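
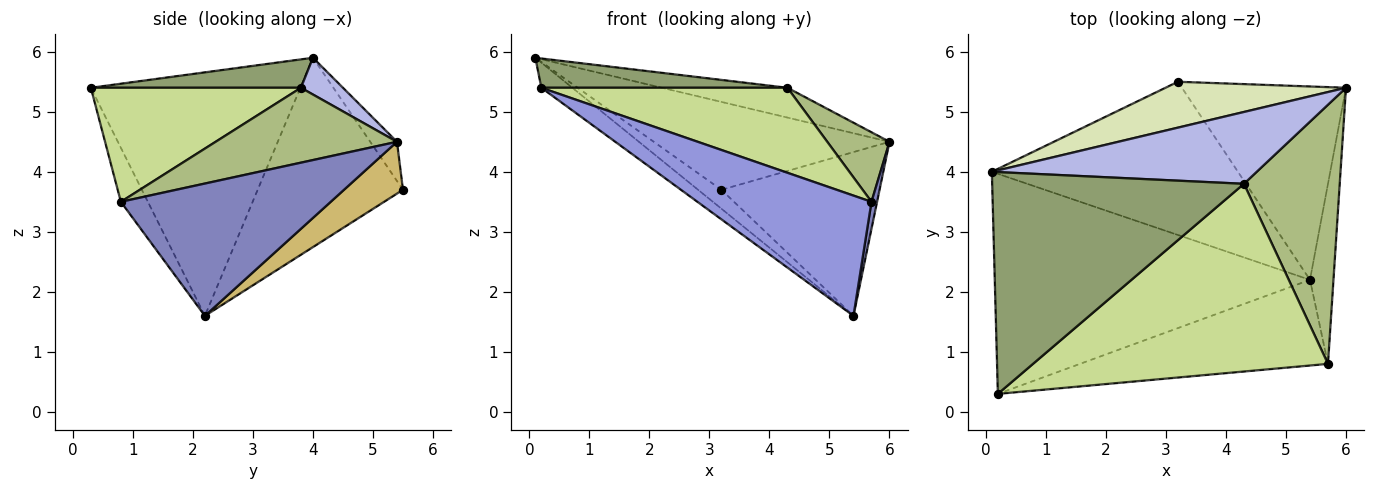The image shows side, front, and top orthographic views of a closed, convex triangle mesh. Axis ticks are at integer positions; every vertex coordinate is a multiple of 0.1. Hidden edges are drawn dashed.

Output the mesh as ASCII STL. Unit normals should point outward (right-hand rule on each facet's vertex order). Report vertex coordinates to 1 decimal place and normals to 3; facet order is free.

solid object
 facet normal -0.609 0.090 -0.788
  outer loop
   vertex 5.4 2.2 1.6
   vertex 0.2 0.3 5.4
   vertex 0.1 4.0 5.9
  endloop
 endfacet
 facet normal 0.984 -0.026 -0.175
  outer loop
   vertex 5.7 0.8 3.5
   vertex 5.4 2.2 1.6
   vertex 6.0 5.4 4.5
  endloop
 endfacet
 facet normal -0.125 -0.808 -0.576
  outer loop
   vertex 5.7 0.8 3.5
   vertex 0.2 0.3 5.4
   vertex 5.4 2.2 1.6
  endloop
 endfacet
 facet normal 0.127 0.380 0.916
  outer loop
   vertex 4.3 3.8 5.4
   vertex 6.0 5.4 4.5
   vertex 0.1 4.0 5.9
  endloop
 endfacet
 facet normal 0.111 -0.130 0.985
  outer loop
   vertex 4.3 3.8 5.4
   vertex 0.1 4.0 5.9
   vertex 0.2 0.3 5.4
  endloop
 endfacet
 facet normal 0.603 -0.207 0.771
  outer loop
   vertex 4.3 3.8 5.4
   vertex 5.7 0.8 3.5
   vertex 6.0 5.4 4.5
  endloop
 endfacet
 facet normal 0.332 -0.389 0.859
  outer loop
   vertex 4.3 3.8 5.4
   vertex 0.2 0.3 5.4
   vertex 5.7 0.8 3.5
  endloop
 endfacet
 facet normal -0.100 0.882 0.460
  outer loop
   vertex 3.2 5.5 3.7
   vertex 0.1 4.0 5.9
   vertex 6.0 5.4 4.5
  endloop
 endfacet
 facet normal -0.607 0.097 -0.789
  outer loop
   vertex 3.2 5.5 3.7
   vertex 5.4 2.2 1.6
   vertex 0.1 4.0 5.9
  endloop
 endfacet
 facet normal 0.234 0.628 -0.742
  outer loop
   vertex 3.2 5.5 3.7
   vertex 6.0 5.4 4.5
   vertex 5.4 2.2 1.6
  endloop
 endfacet
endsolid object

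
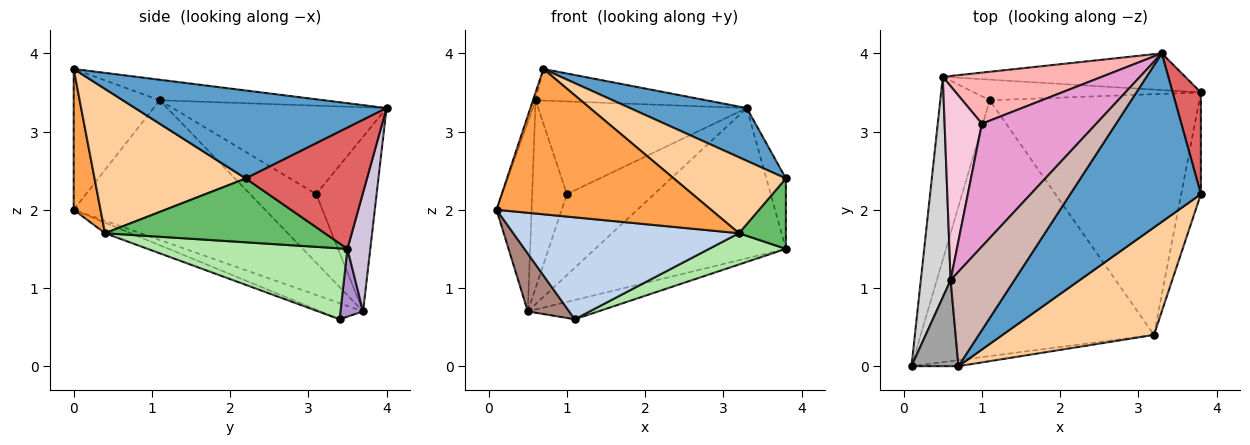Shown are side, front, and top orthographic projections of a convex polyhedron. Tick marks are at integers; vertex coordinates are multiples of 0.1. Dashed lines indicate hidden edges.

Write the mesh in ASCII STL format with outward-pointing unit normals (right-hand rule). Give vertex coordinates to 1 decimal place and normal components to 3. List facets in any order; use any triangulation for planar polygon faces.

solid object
 facet normal 0.541 -0.251 0.803
  outer loop
   vertex 0.7 0.0 3.8
   vertex 3.8 2.2 2.4
   vertex 3.3 4.0 3.3
  endloop
 endfacet
 facet normal -0.042 -0.370 -0.928
  outer loop
   vertex 3.2 0.4 1.7
   vertex 0.1 0.0 2.0
   vertex 1.1 3.4 0.6
  endloop
 endfacet
 facet normal 0.124 -0.991 -0.041
  outer loop
   vertex 3.2 0.4 1.7
   vertex 0.7 0.0 3.8
   vertex 0.1 0.0 2.0
  endloop
 endfacet
 facet normal 0.614 -0.455 0.644
  outer loop
   vertex 3.2 0.4 1.7
   vertex 3.8 2.2 2.4
   vertex 0.7 0.0 3.8
  endloop
 endfacet
 facet normal 0.936 -0.200 -0.289
  outer loop
   vertex 3.8 3.5 1.5
   vertex 3.8 2.2 2.4
   vertex 3.2 0.4 1.7
  endloop
 endfacet
 facet normal 0.318 -0.122 -0.940
  outer loop
   vertex 3.8 3.5 1.5
   vertex 3.2 0.4 1.7
   vertex 1.1 3.4 0.6
  endloop
 endfacet
 facet normal 0.962 0.155 0.224
  outer loop
   vertex 3.8 3.5 1.5
   vertex 3.3 4.0 3.3
   vertex 3.8 2.2 2.4
  endloop
 endfacet
 facet normal -0.506 0.730 0.460
  outer loop
   vertex 0.5 3.7 0.7
   vertex 1.0 3.1 2.2
   vertex 3.3 4.0 3.3
  endloop
 endfacet
 facet normal 0.214 0.666 -0.715
  outer loop
   vertex 0.5 3.7 0.7
   vertex 3.8 3.5 1.5
   vertex 1.1 3.4 0.6
  endloop
 endfacet
 facet normal 0.116 0.965 -0.236
  outer loop
   vertex 0.5 3.7 0.7
   vertex 3.3 4.0 3.3
   vertex 3.8 3.5 1.5
  endloop
 endfacet
 facet normal -0.296 -0.288 -0.911
  outer loop
   vertex 0.5 3.7 0.7
   vertex 1.1 3.4 0.6
   vertex 0.1 0.0 2.0
  endloop
 endfacet
 facet normal -0.292 0.303 0.907
  outer loop
   vertex 0.6 1.1 3.4
   vertex 0.7 0.0 3.8
   vertex 3.3 4.0 3.3
  endloop
 endfacet
 facet normal -0.525 0.513 0.679
  outer loop
   vertex 0.6 1.1 3.4
   vertex 3.3 4.0 3.3
   vertex 1.0 3.1 2.2
  endloop
 endfacet
 facet normal -0.797 0.420 0.434
  outer loop
   vertex 0.6 1.1 3.4
   vertex 1.0 3.1 2.2
   vertex 0.5 3.7 0.7
  endloop
 endfacet
 facet normal -0.948 0.029 0.316
  outer loop
   vertex 0.6 1.1 3.4
   vertex 0.1 0.0 2.0
   vertex 0.7 0.0 3.8
  endloop
 endfacet
 facet normal -0.963 0.176 0.205
  outer loop
   vertex 0.6 1.1 3.4
   vertex 0.5 3.7 0.7
   vertex 0.1 0.0 2.0
  endloop
 endfacet
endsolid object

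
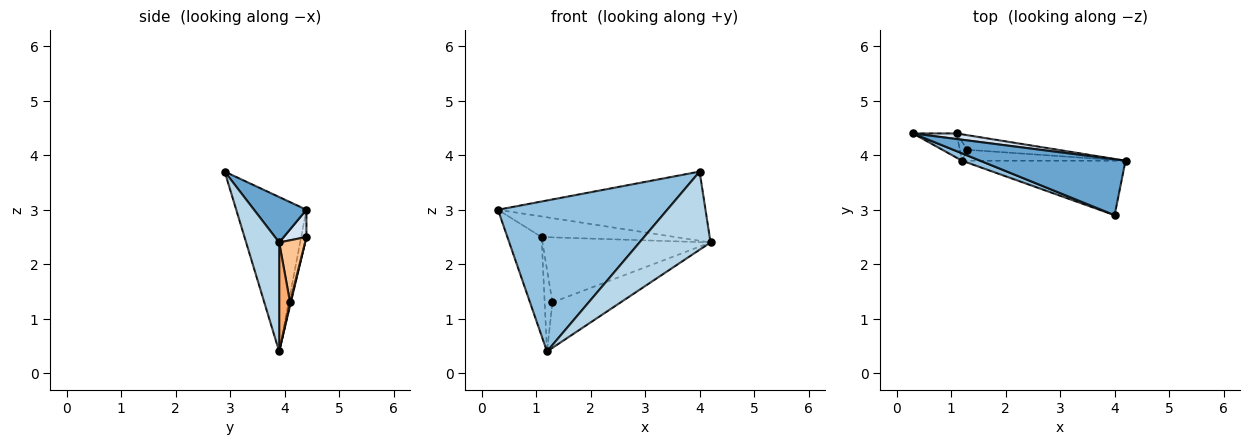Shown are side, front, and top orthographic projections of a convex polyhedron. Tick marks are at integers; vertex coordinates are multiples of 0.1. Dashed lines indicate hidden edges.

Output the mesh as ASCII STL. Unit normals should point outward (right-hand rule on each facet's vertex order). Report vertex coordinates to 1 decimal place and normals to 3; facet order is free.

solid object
 facet normal 0.193 0.763 0.617
  outer loop
   vertex 4.0 2.9 3.7
   vertex 4.2 3.9 2.4
   vertex 0.3 4.4 3.0
  endloop
 endfacet
 facet normal -0.383 -0.923 0.045
  outer loop
   vertex 1.2 3.9 0.4
   vertex 4.0 2.9 3.7
   vertex 0.3 4.4 3.0
  endloop
 endfacet
 facet normal 0.356 -0.766 -0.535
  outer loop
   vertex 1.2 3.9 0.4
   vertex 4.2 3.9 2.4
   vertex 4.0 2.9 3.7
  endloop
 endfacet
 facet normal 0.162 0.952 0.259
  outer loop
   vertex 1.1 4.4 2.5
   vertex 0.3 4.4 3.0
   vertex 4.2 3.9 2.4
  endloop
 endfacet
 facet normal -0.147 0.961 -0.236
  outer loop
   vertex 1.1 4.4 2.5
   vertex 1.2 3.9 0.4
   vertex 0.3 4.4 3.0
  endloop
 endfacet
 facet normal 0.154 0.961 -0.231
  outer loop
   vertex 1.3 4.1 1.3
   vertex 4.2 3.9 2.4
   vertex 1.2 3.9 0.4
  endloop
 endfacet
 facet normal 0.149 0.965 -0.216
  outer loop
   vertex 1.3 4.1 1.3
   vertex 1.1 4.4 2.5
   vertex 4.2 3.9 2.4
  endloop
 endfacet
 facet normal 0.097 0.969 -0.226
  outer loop
   vertex 1.3 4.1 1.3
   vertex 1.2 3.9 0.4
   vertex 1.1 4.4 2.5
  endloop
 endfacet
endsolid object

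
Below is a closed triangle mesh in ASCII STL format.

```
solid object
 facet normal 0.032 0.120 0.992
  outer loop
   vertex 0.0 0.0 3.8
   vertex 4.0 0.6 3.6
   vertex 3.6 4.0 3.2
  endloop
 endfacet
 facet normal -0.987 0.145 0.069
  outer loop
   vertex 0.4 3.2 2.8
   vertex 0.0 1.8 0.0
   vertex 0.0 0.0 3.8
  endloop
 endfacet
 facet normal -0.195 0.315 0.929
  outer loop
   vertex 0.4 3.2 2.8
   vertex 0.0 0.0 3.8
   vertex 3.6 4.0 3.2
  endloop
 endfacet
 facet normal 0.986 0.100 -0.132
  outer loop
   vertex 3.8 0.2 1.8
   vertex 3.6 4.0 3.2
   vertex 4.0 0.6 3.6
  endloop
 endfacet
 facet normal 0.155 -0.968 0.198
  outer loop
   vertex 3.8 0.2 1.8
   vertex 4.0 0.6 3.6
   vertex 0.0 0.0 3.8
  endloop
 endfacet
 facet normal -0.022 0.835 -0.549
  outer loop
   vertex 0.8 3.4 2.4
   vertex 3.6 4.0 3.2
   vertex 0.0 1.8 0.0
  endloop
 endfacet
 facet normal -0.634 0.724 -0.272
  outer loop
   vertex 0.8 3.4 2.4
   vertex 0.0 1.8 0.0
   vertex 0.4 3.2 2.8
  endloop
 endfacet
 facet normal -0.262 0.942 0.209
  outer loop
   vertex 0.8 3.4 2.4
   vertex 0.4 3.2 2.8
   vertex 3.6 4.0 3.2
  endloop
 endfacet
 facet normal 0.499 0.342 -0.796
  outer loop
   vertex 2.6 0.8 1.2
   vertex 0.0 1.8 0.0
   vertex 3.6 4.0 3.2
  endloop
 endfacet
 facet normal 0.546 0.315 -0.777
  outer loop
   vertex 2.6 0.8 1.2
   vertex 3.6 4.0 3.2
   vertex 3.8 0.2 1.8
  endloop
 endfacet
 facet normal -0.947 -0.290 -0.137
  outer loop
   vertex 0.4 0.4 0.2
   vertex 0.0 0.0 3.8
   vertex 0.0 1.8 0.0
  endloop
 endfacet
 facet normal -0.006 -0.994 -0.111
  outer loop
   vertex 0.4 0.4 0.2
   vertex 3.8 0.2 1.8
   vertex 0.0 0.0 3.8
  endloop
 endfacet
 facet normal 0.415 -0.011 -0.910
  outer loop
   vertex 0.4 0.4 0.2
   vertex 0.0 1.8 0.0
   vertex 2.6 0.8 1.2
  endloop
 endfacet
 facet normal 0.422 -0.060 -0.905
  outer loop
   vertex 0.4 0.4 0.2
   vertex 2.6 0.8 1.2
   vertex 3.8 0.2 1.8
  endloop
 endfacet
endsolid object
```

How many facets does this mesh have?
14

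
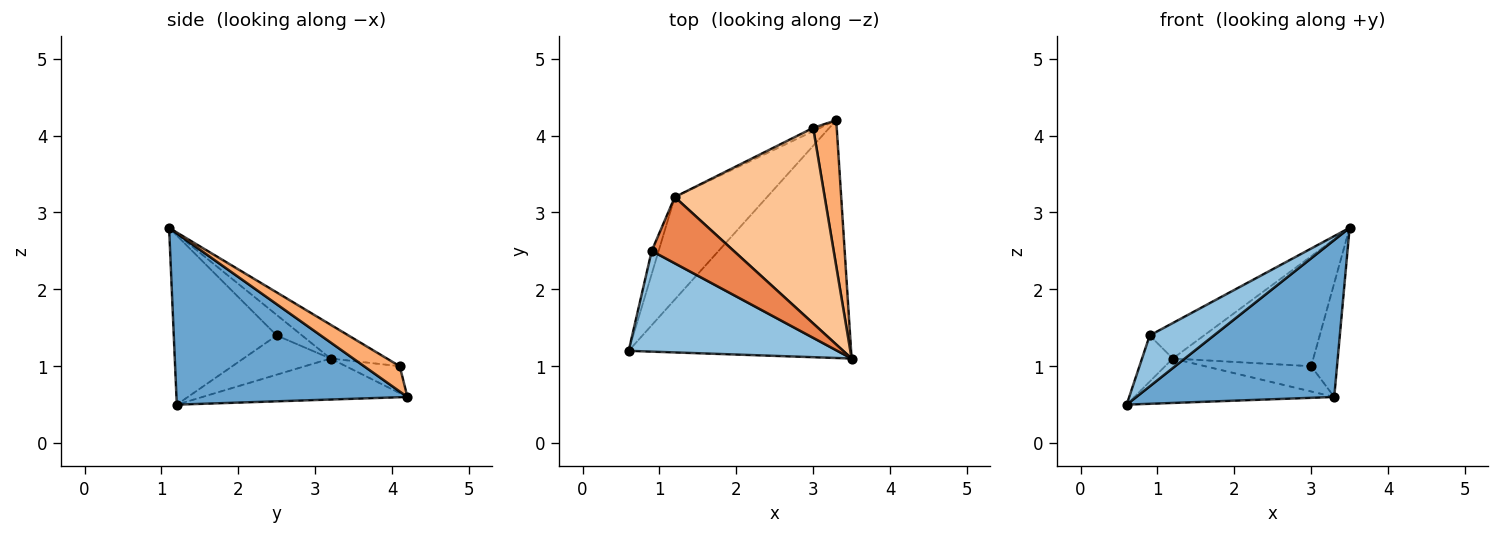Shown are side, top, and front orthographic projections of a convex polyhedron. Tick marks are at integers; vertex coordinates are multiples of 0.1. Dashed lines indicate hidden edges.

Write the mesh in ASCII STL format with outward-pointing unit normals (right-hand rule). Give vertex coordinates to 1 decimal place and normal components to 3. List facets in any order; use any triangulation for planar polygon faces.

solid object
 facet normal 0.541 -0.463 -0.702
  outer loop
   vertex 3.3 4.2 0.6
   vertex 3.5 1.1 2.8
   vertex 0.6 1.2 0.5
  endloop
 endfacet
 facet normal -0.586 -0.365 0.723
  outer loop
   vertex 0.9 2.5 1.4
   vertex 0.6 1.2 0.5
   vertex 3.5 1.1 2.8
  endloop
 endfacet
 facet normal -0.378 0.368 -0.850
  outer loop
   vertex 1.2 3.2 1.1
   vertex 3.3 4.2 0.6
   vertex 0.6 1.2 0.5
  endloop
 endfacet
 facet normal -0.930 0.328 -0.164
  outer loop
   vertex 1.2 3.2 1.1
   vertex 0.6 1.2 0.5
   vertex 0.9 2.5 1.4
  endloop
 endfacet
 facet normal -0.215 0.461 0.861
  outer loop
   vertex 1.2 3.2 1.1
   vertex 0.9 2.5 1.4
   vertex 3.5 1.1 2.8
  endloop
 endfacet
 facet normal 0.646 0.469 0.602
  outer loop
   vertex 3.0 4.1 1.0
   vertex 3.5 1.1 2.8
   vertex 3.3 4.2 0.6
  endloop
 endfacet
 facet normal -0.193 0.481 0.855
  outer loop
   vertex 3.0 4.1 1.0
   vertex 1.2 3.2 1.1
   vertex 3.5 1.1 2.8
  endloop
 endfacet
 facet normal -0.449 0.886 -0.116
  outer loop
   vertex 3.0 4.1 1.0
   vertex 3.3 4.2 0.6
   vertex 1.2 3.2 1.1
  endloop
 endfacet
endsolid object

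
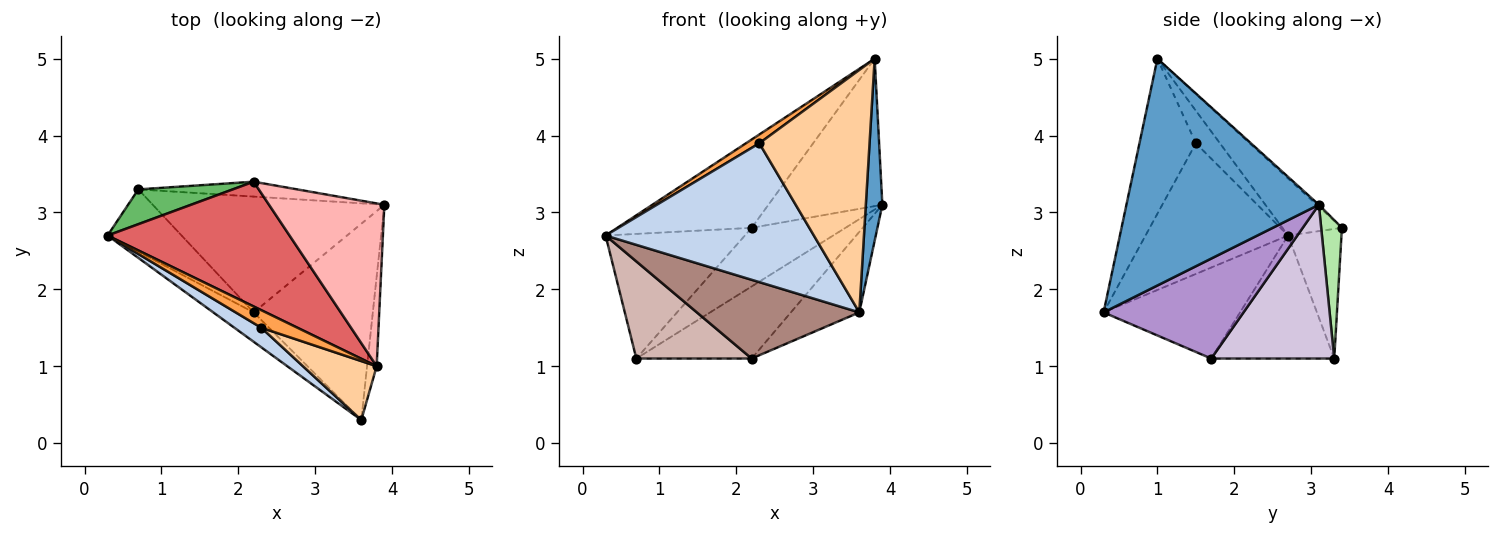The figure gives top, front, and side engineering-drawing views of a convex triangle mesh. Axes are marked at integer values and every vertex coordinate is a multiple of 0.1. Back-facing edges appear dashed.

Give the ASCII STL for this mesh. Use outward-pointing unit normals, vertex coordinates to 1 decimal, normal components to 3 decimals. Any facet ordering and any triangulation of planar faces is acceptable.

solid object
 facet normal 0.995 -0.086 -0.042
  outer loop
   vertex 3.8 1.0 5.0
   vertex 3.6 0.3 1.7
   vertex 3.9 3.1 3.1
  endloop
 endfacet
 facet normal -0.561 -0.820 0.116
  outer loop
   vertex 2.3 1.5 3.9
   vertex 0.3 2.7 2.7
   vertex 3.6 0.3 1.7
  endloop
 endfacet
 facet normal -0.627 -0.348 0.697
  outer loop
   vertex 2.3 1.5 3.9
   vertex 3.8 1.0 5.0
   vertex 0.3 2.7 2.7
  endloop
 endfacet
 facet normal -0.445 -0.870 0.212
  outer loop
   vertex 2.3 1.5 3.9
   vertex 3.6 0.3 1.7
   vertex 3.8 1.0 5.0
  endloop
 endfacet
 facet normal -0.346 0.904 0.252
  outer loop
   vertex 2.2 3.4 2.8
   vertex 0.7 3.3 1.1
   vertex 0.3 2.7 2.7
  endloop
 endfacet
 facet normal 0.210 0.948 -0.241
  outer loop
   vertex 2.2 3.4 2.8
   vertex 3.9 3.1 3.1
   vertex 0.7 3.3 1.1
  endloop
 endfacet
 facet normal -0.248 0.560 0.791
  outer loop
   vertex 2.2 3.4 2.8
   vertex 0.3 2.7 2.7
   vertex 3.8 1.0 5.0
  endloop
 endfacet
 facet normal -0.012 0.671 0.741
  outer loop
   vertex 2.2 3.4 2.8
   vertex 3.8 1.0 5.0
   vertex 3.9 3.1 3.1
  endloop
 endfacet
 facet normal 0.613 0.300 -0.731
  outer loop
   vertex 2.2 1.7 1.1
   vertex 3.9 3.1 3.1
   vertex 3.6 0.3 1.7
  endloop
 endfacet
 facet normal 0.491 0.460 -0.740
  outer loop
   vertex 2.2 1.7 1.1
   vertex 0.7 3.3 1.1
   vertex 3.9 3.1 3.1
  endloop
 endfacet
 facet normal -0.619 -0.736 -0.274
  outer loop
   vertex 2.2 1.7 1.1
   vertex 3.6 0.3 1.7
   vertex 0.3 2.7 2.7
  endloop
 endfacet
 facet normal -0.668 -0.626 -0.402
  outer loop
   vertex 2.2 1.7 1.1
   vertex 0.3 2.7 2.7
   vertex 0.7 3.3 1.1
  endloop
 endfacet
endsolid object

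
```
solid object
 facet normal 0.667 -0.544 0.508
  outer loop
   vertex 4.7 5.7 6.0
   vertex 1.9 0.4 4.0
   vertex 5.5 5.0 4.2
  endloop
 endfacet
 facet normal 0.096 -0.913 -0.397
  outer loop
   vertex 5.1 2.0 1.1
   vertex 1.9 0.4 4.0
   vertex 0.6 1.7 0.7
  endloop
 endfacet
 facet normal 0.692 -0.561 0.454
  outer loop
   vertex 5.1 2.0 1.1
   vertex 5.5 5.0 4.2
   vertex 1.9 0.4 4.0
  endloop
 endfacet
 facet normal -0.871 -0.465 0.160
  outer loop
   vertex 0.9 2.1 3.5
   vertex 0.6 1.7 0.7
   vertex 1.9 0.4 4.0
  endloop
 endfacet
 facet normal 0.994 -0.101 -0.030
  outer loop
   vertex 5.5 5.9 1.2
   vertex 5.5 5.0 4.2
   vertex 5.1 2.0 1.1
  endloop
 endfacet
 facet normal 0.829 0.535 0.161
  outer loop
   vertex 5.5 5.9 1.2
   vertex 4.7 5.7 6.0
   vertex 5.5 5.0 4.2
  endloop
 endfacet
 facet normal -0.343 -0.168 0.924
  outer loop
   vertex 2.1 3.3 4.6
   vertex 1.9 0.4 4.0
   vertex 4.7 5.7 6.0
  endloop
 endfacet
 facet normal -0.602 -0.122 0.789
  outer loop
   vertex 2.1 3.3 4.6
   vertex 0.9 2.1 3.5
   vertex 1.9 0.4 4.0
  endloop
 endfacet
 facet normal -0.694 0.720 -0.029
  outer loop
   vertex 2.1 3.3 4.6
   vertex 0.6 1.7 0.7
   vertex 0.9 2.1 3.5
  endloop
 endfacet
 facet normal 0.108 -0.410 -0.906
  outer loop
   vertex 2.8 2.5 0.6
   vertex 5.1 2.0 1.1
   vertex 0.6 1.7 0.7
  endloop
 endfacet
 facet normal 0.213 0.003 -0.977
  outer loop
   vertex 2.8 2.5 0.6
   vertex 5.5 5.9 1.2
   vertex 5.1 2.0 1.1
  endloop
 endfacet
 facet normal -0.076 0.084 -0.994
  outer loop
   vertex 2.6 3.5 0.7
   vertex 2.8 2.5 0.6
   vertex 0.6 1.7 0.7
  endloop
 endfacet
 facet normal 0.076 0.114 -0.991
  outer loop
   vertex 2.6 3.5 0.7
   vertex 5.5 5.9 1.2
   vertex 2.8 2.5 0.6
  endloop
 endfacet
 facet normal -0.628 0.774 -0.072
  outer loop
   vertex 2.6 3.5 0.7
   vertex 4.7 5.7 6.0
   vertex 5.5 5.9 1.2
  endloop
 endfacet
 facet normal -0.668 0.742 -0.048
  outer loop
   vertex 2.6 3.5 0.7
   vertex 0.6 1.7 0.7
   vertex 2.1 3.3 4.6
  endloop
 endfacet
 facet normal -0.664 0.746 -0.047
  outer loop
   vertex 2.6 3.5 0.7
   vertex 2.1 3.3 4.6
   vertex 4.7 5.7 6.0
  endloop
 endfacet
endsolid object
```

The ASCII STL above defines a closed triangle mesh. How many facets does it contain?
16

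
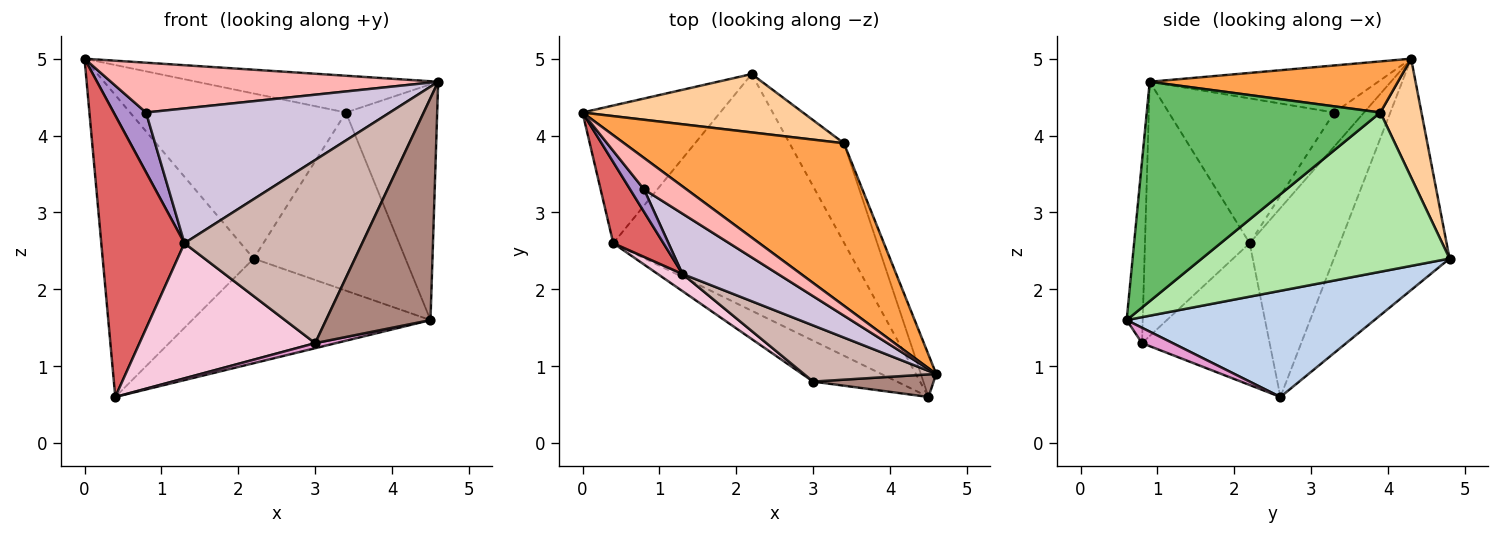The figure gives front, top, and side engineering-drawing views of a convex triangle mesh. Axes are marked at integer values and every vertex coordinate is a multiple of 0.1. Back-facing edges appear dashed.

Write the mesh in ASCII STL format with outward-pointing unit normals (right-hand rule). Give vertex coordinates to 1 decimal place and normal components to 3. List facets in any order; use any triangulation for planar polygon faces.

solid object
 facet normal -0.572 0.746 -0.340
  outer loop
   vertex 0.4 2.6 0.6
   vertex 0.0 4.3 5.0
   vertex 2.2 4.8 2.4
  endloop
 endfacet
 facet normal 0.387 0.373 -0.843
  outer loop
   vertex 4.5 0.6 1.6
   vertex 0.4 2.6 0.6
   vertex 2.2 4.8 2.4
  endloop
 endfacet
 facet normal 0.221 0.215 0.951
  outer loop
   vertex 3.4 3.9 4.3
   vertex 0.0 4.3 5.0
   vertex 4.6 0.9 4.7
  endloop
 endfacet
 facet normal 0.177 0.928 0.328
  outer loop
   vertex 3.4 3.9 4.3
   vertex 2.2 4.8 2.4
   vertex 0.0 4.3 5.0
  endloop
 endfacet
 facet normal 0.929 0.363 -0.065
  outer loop
   vertex 3.4 3.9 4.3
   vertex 4.6 0.9 4.7
   vertex 4.5 0.6 1.6
  endloop
 endfacet
 facet normal 0.819 0.502 -0.279
  outer loop
   vertex 3.4 3.9 4.3
   vertex 4.5 0.6 1.6
   vertex 2.2 4.8 2.4
  endloop
 endfacet
 facet normal -0.721 -0.665 0.192
  outer loop
   vertex 1.3 2.2 2.6
   vertex 0.0 4.3 5.0
   vertex 0.4 2.6 0.6
  endloop
 endfacet
 facet normal -0.508 -0.728 0.459
  outer loop
   vertex 0.8 3.3 4.3
   vertex 4.6 0.9 4.7
   vertex 0.0 4.3 5.0
  endloop
 endfacet
 facet normal -0.653 -0.709 0.267
  outer loop
   vertex 0.8 3.3 4.3
   vertex 0.0 4.3 5.0
   vertex 1.3 2.2 2.6
  endloop
 endfacet
 facet normal -0.527 -0.776 0.347
  outer loop
   vertex 0.8 3.3 4.3
   vertex 1.3 2.2 2.6
   vertex 4.6 0.9 4.7
  endloop
 endfacet
 facet normal -0.151 -0.983 0.100
  outer loop
   vertex 3.0 0.8 1.3
   vertex 4.5 0.6 1.6
   vertex 4.6 0.9 4.7
  endloop
 endfacet
 facet normal -0.491 -0.833 0.255
  outer loop
   vertex 3.0 0.8 1.3
   vertex 4.6 0.9 4.7
   vertex 1.3 2.2 2.6
  endloop
 endfacet
 facet normal 0.179 -0.121 -0.976
  outer loop
   vertex 3.0 0.8 1.3
   vertex 0.4 2.6 0.6
   vertex 4.5 0.6 1.6
  endloop
 endfacet
 facet normal -0.585 -0.805 0.102
  outer loop
   vertex 3.0 0.8 1.3
   vertex 1.3 2.2 2.6
   vertex 0.4 2.6 0.6
  endloop
 endfacet
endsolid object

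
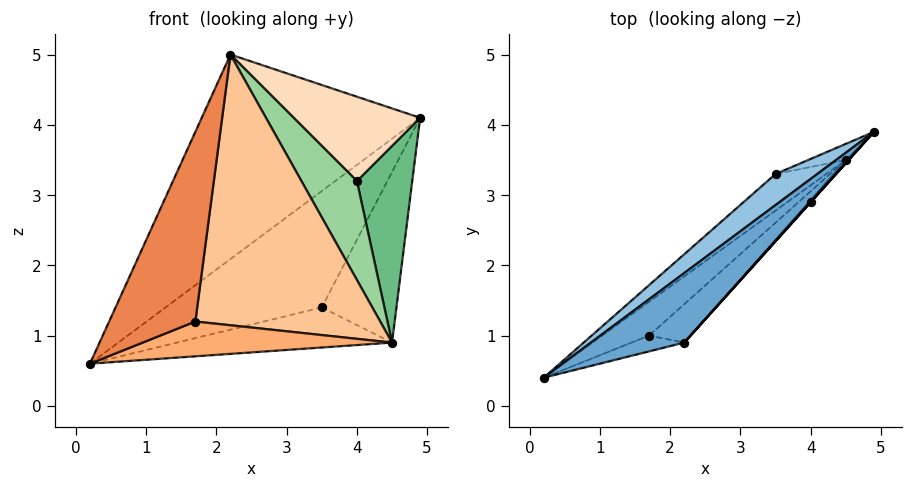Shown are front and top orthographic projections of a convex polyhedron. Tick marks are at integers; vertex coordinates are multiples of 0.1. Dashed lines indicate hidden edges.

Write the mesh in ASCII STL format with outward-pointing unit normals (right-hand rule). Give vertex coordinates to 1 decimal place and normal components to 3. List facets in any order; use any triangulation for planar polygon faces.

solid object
 facet normal -0.687 0.688 0.234
  outer loop
   vertex 2.2 0.9 5.0
   vertex 4.9 3.9 4.1
   vertex 0.2 0.4 0.6
  endloop
 endfacet
 facet normal -0.674 0.714 0.191
  outer loop
   vertex 3.5 3.3 1.4
   vertex 0.2 0.4 0.6
   vertex 4.9 3.9 4.1
  endloop
 endfacet
 facet normal -0.436 0.664 -0.607
  outer loop
   vertex 3.5 3.3 1.4
   vertex 4.5 3.5 0.9
   vertex 0.2 0.4 0.6
  endloop
 endfacet
 facet normal -0.239 0.967 -0.091
  outer loop
   vertex 3.5 3.3 1.4
   vertex 4.9 3.9 4.1
   vertex 4.5 3.5 0.9
  endloop
 endfacet
 facet normal 0.396 -0.915 -0.076
  outer loop
   vertex 1.7 1.0 1.2
   vertex 2.2 0.9 5.0
   vertex 0.2 0.4 0.6
  endloop
 endfacet
 facet normal 0.492 -0.624 -0.607
  outer loop
   vertex 1.7 1.0 1.2
   vertex 0.2 0.4 0.6
   vertex 4.5 3.5 0.9
  endloop
 endfacet
 facet normal 0.656 -0.747 -0.106
  outer loop
   vertex 1.7 1.0 1.2
   vertex 4.5 3.5 0.9
   vertex 2.2 0.9 5.0
  endloop
 endfacet
 facet normal 0.743 -0.669 0.000
  outer loop
   vertex 4.0 2.9 3.2
   vertex 4.9 3.9 4.1
   vertex 2.2 0.9 5.0
  endloop
 endfacet
 facet normal 0.748 -0.664 -0.011
  outer loop
   vertex 4.0 2.9 3.2
   vertex 4.5 3.5 0.9
   vertex 4.9 3.9 4.1
  endloop
 endfacet
 facet normal 0.736 -0.677 -0.017
  outer loop
   vertex 4.0 2.9 3.2
   vertex 2.2 0.9 5.0
   vertex 4.5 3.5 0.9
  endloop
 endfacet
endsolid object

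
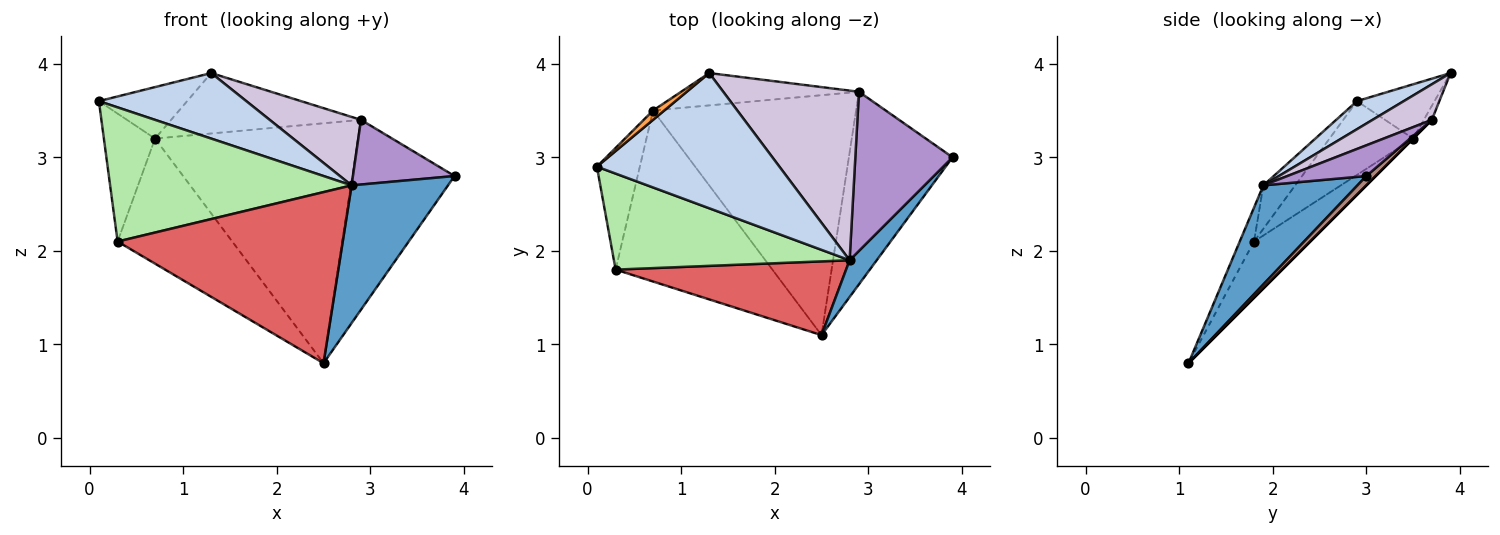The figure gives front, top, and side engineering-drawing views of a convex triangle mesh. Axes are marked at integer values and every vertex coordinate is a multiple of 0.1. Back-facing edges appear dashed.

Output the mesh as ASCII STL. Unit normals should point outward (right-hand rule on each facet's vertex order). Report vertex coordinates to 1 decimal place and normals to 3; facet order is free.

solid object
 facet normal 0.686 -0.703 0.188
  outer loop
   vertex 2.8 1.9 2.7
   vertex 2.5 1.1 0.8
   vertex 3.9 3.0 2.8
  endloop
 endfacet
 facet normal 0.137 -0.432 0.891
  outer loop
   vertex 2.8 1.9 2.7
   vertex 1.3 3.9 3.9
   vertex 0.1 2.9 3.6
  endloop
 endfacet
 facet normal -0.654 0.744 0.135
  outer loop
   vertex 0.7 3.5 3.2
   vertex 0.1 2.9 3.6
   vertex 1.3 3.9 3.9
  endloop
 endfacet
 facet normal -0.764 0.468 -0.445
  outer loop
   vertex 0.3 1.8 2.1
   vertex 0.1 2.9 3.6
   vertex 0.7 3.5 3.2
  endloop
 endfacet
 facet normal -0.278 0.567 -0.775
  outer loop
   vertex 0.3 1.8 2.1
   vertex 0.7 3.5 3.2
   vertex 2.5 1.1 0.8
  endloop
 endfacet
 facet normal -0.107 -0.809 0.579
  outer loop
   vertex 0.3 1.8 2.1
   vertex 2.8 1.9 2.7
   vertex 0.1 2.9 3.6
  endloop
 endfacet
 facet normal -0.058 -0.917 0.395
  outer loop
   vertex 0.3 1.8 2.1
   vertex 2.5 1.1 0.8
   vertex 2.8 1.9 2.7
  endloop
 endfacet
 facet normal -0.037 0.881 -0.472
  outer loop
   vertex 2.9 3.7 3.4
   vertex 0.7 3.5 3.2
   vertex 1.3 3.9 3.9
  endloop
 endfacet
 facet normal 0.281 -0.361 0.889
  outer loop
   vertex 2.9 3.7 3.4
   vertex 2.8 1.9 2.7
   vertex 3.9 3.0 2.8
  endloop
 endfacet
 facet normal 0.236 -0.364 0.901
  outer loop
   vertex 2.9 3.7 3.4
   vertex 1.3 3.9 3.9
   vertex 2.8 1.9 2.7
  endloop
 endfacet
 facet normal 0.064 0.701 -0.711
  outer loop
   vertex 2.9 3.7 3.4
   vertex 3.9 3.0 2.8
   vertex 2.5 1.1 0.8
  endloop
 endfacet
 facet normal 0.000 0.707 -0.707
  outer loop
   vertex 2.9 3.7 3.4
   vertex 2.5 1.1 0.8
   vertex 0.7 3.5 3.2
  endloop
 endfacet
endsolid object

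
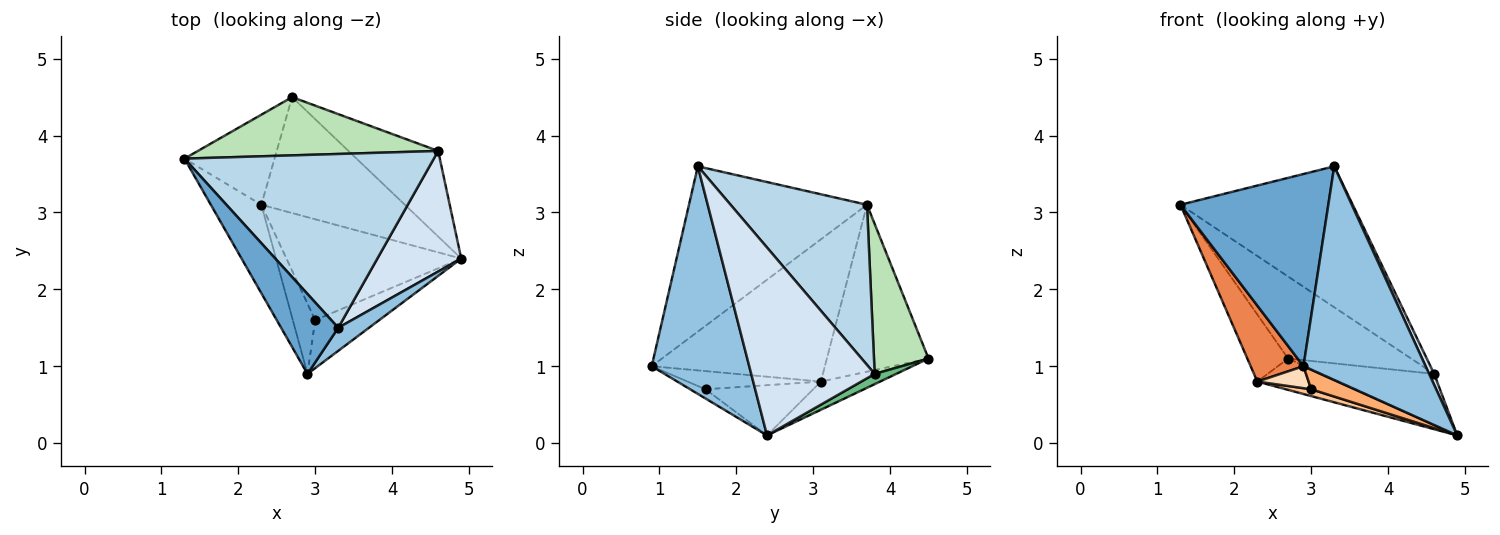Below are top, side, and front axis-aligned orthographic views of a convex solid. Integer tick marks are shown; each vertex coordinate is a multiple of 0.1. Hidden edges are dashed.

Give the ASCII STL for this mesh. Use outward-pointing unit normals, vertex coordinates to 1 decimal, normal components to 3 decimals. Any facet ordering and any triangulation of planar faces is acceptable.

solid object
 facet normal -0.743 -0.617 0.257
  outer loop
   vertex 3.3 1.5 3.6
   vertex 1.3 3.7 3.1
   vertex 2.9 0.9 1.0
  endloop
 endfacet
 facet normal 0.622 -0.779 0.084
  outer loop
   vertex 3.3 1.5 3.6
   vertex 2.9 0.9 1.0
   vertex 4.9 2.4 0.1
  endloop
 endfacet
 facet normal 0.446 0.564 0.695
  outer loop
   vertex 4.6 3.8 0.9
   vertex 1.3 3.7 3.1
   vertex 3.3 1.5 3.6
  endloop
 endfacet
 facet normal 0.912 -0.037 0.408
  outer loop
   vertex 4.6 3.8 0.9
   vertex 3.3 1.5 3.6
   vertex 4.9 2.4 0.1
  endloop
 endfacet
 facet normal -0.906 -0.276 -0.322
  outer loop
   vertex 2.3 3.1 0.8
   vertex 2.9 0.9 1.0
   vertex 1.3 3.7 3.1
  endloop
 endfacet
 facet normal -0.132 -0.374 -0.918
  outer loop
   vertex 3.0 1.6 0.7
   vertex 4.9 2.4 0.1
   vertex 2.9 0.9 1.0
  endloop
 endfacet
 facet normal -0.276 -0.065 -0.959
  outer loop
   vertex 3.0 1.6 0.7
   vertex 2.3 3.1 0.8
   vertex 4.9 2.4 0.1
  endloop
 endfacet
 facet normal -0.613 -0.236 -0.754
  outer loop
   vertex 3.0 1.6 0.7
   vertex 2.9 0.9 1.0
   vertex 2.3 3.1 0.8
  endloop
 endfacet
 facet normal 0.098 0.509 -0.855
  outer loop
   vertex 2.7 4.5 1.1
   vertex 4.6 3.8 0.9
   vertex 4.9 2.4 0.1
  endloop
 endfacet
 facet normal -0.186 0.256 -0.948
  outer loop
   vertex 2.7 4.5 1.1
   vertex 4.9 2.4 0.1
   vertex 2.3 3.1 0.8
  endloop
 endfacet
 facet normal 0.340 0.767 0.545
  outer loop
   vertex 2.7 4.5 1.1
   vertex 1.3 3.7 3.1
   vertex 4.6 3.8 0.9
  endloop
 endfacet
 facet normal -0.830 0.333 -0.448
  outer loop
   vertex 2.7 4.5 1.1
   vertex 2.3 3.1 0.8
   vertex 1.3 3.7 3.1
  endloop
 endfacet
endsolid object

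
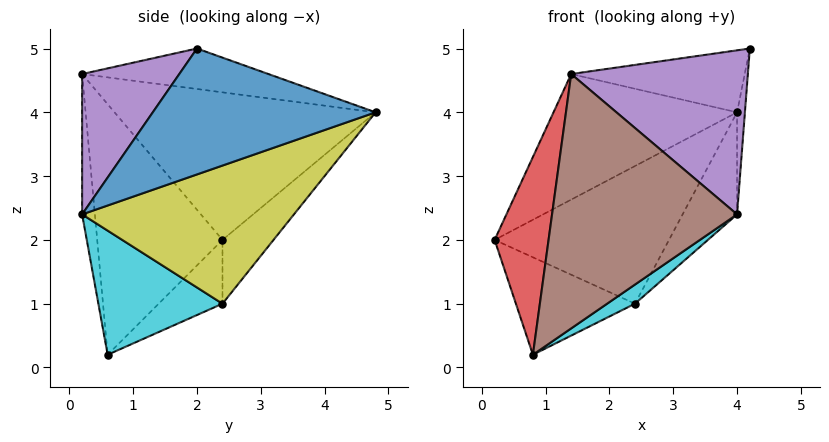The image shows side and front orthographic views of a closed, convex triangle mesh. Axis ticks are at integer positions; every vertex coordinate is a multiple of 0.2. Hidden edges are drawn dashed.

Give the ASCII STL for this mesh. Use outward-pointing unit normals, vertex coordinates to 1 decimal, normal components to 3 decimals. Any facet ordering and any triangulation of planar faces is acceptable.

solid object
 facet normal 0.994 0.035 -0.101
  outer loop
   vertex 4.0 0.2 2.4
   vertex 4.0 4.8 4.0
   vertex 4.2 2.0 5.0
  endloop
 endfacet
 facet normal -0.619 0.435 0.654
  outer loop
   vertex 1.4 0.2 4.6
   vertex 4.0 4.8 4.0
   vertex 0.2 2.4 2.0
  endloop
 endfacet
 facet normal -0.320 0.298 0.899
  outer loop
   vertex 1.4 0.2 4.6
   vertex 4.2 2.0 5.0
   vertex 4.0 4.8 4.0
  endloop
 endfacet
 facet normal -0.915 -0.394 0.089
  outer loop
   vertex 1.4 0.2 4.6
   vertex 0.2 2.4 2.0
   vertex 0.8 0.6 0.2
  endloop
 endfacet
 facet normal 0.419 -0.761 0.495
  outer loop
   vertex 1.4 0.2 4.6
   vertex 4.0 0.2 2.4
   vertex 4.2 2.0 5.0
  endloop
 endfacet
 facet normal -0.069 -0.994 -0.081
  outer loop
   vertex 1.4 0.2 4.6
   vertex 0.8 0.6 0.2
   vertex 4.0 0.2 2.4
  endloop
 endfacet
 facet normal -0.239 0.816 -0.526
  outer loop
   vertex 2.4 2.4 1.0
   vertex 0.2 2.4 2.0
   vertex 4.0 4.8 4.0
  endloop
 endfacet
 facet normal -0.327 0.611 -0.720
  outer loop
   vertex 2.4 2.4 1.0
   vertex 0.8 0.6 0.2
   vertex 0.2 2.4 2.0
  endloop
 endfacet
 facet normal 0.788 0.202 -0.582
  outer loop
   vertex 2.4 2.4 1.0
   vertex 4.0 4.8 4.0
   vertex 4.0 0.2 2.4
  endloop
 endfacet
 facet normal 0.552 -0.124 -0.825
  outer loop
   vertex 2.4 2.4 1.0
   vertex 4.0 0.2 2.4
   vertex 0.8 0.6 0.2
  endloop
 endfacet
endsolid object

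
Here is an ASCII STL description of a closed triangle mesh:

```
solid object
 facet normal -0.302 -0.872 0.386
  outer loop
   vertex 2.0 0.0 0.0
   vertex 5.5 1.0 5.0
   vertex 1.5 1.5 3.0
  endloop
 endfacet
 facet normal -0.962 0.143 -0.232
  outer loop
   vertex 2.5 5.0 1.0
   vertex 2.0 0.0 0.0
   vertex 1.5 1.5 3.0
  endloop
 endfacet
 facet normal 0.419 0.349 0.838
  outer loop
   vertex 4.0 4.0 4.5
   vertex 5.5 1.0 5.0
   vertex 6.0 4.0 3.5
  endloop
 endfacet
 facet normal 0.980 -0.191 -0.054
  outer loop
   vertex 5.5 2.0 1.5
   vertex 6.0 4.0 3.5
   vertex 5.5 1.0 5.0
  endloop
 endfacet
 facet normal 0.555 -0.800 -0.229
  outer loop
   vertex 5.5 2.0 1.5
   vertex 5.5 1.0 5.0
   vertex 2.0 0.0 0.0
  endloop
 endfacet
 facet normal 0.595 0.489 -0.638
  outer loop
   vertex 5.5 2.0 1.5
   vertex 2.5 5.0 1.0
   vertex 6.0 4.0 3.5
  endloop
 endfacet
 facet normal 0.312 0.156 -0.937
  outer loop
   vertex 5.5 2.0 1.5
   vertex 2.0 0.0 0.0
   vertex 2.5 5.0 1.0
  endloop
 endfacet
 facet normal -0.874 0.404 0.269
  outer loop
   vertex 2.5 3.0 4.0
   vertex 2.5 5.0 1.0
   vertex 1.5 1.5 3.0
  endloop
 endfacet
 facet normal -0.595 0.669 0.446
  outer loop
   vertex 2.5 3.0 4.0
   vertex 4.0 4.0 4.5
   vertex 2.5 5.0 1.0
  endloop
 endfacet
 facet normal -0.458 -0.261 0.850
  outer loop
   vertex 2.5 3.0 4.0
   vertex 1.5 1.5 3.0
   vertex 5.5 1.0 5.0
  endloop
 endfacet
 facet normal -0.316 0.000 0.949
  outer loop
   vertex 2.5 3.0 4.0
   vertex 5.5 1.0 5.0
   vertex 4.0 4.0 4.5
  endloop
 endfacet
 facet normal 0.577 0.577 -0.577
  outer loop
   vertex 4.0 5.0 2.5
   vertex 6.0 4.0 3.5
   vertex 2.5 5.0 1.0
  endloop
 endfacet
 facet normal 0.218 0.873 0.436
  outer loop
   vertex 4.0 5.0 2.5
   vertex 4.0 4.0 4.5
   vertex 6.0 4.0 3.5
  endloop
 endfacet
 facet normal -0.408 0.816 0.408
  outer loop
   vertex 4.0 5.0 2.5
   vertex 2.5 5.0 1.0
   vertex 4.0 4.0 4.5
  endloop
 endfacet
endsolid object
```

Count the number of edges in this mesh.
21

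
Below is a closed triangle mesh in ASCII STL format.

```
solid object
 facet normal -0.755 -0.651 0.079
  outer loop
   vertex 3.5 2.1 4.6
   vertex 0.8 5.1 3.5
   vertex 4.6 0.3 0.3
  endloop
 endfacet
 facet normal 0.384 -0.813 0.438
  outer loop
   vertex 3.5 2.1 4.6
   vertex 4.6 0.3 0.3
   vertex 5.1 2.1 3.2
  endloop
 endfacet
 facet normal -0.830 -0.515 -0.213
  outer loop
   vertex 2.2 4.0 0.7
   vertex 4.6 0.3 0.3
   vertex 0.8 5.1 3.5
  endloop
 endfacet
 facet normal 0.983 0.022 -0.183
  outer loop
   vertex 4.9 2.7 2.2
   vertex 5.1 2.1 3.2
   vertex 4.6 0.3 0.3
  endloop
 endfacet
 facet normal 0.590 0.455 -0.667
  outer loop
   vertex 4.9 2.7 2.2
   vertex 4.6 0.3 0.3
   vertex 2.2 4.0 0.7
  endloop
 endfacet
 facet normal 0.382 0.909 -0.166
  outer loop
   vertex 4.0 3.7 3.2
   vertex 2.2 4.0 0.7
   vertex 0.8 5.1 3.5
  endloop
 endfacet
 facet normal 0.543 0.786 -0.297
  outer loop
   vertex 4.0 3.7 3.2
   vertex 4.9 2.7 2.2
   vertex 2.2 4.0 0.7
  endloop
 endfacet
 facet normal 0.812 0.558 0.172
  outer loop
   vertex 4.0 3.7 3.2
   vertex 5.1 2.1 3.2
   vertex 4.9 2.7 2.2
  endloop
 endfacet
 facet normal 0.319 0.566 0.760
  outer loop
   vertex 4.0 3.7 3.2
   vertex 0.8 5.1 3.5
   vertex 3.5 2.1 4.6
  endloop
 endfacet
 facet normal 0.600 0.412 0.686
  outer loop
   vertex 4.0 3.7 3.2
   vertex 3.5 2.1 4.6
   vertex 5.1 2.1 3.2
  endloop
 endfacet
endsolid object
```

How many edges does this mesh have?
15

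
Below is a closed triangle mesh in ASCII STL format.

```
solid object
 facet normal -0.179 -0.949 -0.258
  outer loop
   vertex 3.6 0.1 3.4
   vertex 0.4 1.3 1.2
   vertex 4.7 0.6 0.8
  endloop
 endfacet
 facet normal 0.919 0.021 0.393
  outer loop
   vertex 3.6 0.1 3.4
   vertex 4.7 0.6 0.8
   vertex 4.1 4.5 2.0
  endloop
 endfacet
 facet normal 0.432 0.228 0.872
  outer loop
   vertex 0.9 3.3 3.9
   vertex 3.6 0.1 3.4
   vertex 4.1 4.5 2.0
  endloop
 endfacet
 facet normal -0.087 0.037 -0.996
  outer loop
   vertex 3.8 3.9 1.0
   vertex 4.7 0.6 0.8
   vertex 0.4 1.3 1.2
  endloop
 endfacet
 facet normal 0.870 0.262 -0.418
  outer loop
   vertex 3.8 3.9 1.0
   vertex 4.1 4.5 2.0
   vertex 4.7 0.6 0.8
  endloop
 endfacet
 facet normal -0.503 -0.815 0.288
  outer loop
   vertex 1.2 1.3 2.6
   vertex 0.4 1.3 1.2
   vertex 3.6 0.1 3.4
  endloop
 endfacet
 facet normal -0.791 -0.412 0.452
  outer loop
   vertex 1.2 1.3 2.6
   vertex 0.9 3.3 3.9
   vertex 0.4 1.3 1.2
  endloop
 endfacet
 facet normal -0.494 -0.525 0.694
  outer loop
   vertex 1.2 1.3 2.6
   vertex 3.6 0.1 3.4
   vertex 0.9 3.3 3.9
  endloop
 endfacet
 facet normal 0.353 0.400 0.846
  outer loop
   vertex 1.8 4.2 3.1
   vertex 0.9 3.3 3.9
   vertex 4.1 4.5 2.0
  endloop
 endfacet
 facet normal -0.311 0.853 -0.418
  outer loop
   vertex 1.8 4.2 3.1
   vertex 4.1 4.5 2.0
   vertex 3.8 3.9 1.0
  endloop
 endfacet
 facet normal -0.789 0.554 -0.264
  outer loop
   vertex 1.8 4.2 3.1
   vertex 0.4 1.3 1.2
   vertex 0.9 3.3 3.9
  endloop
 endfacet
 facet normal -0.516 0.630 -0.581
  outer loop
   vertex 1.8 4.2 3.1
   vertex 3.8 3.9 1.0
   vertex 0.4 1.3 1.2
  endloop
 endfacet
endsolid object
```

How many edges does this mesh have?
18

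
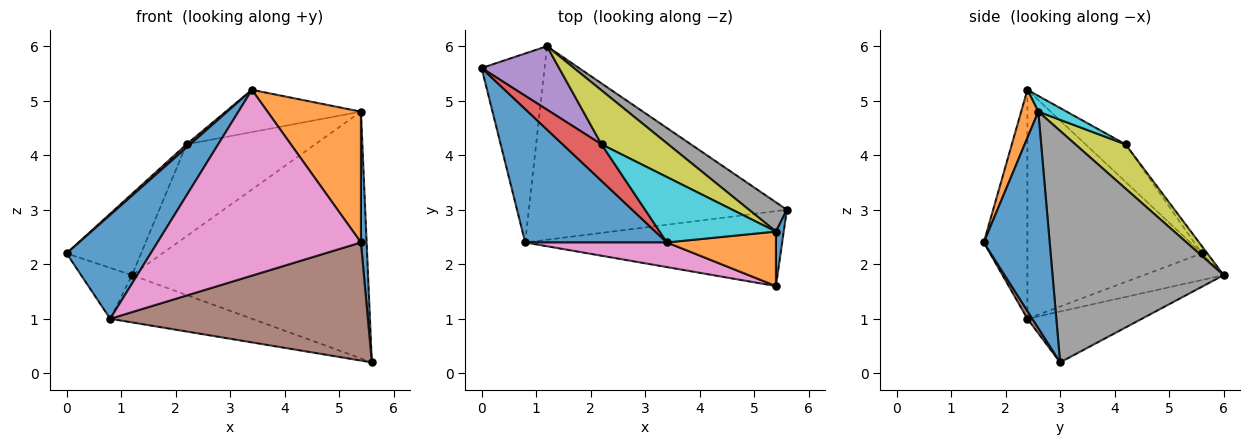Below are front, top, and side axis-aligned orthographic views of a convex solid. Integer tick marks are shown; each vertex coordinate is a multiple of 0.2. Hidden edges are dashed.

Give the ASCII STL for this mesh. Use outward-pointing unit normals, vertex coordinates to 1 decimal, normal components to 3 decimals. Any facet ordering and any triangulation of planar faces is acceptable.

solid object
 facet normal -0.787 -0.379 0.487
  outer loop
   vertex 0.8 2.4 1.0
   vertex 3.4 2.4 5.2
   vertex 0.0 5.6 2.2
  endloop
 endfacet
 facet normal -0.378 0.241 -0.894
  outer loop
   vertex 0.8 2.4 1.0
   vertex 0.0 5.6 2.2
   vertex 1.2 6.0 1.8
  endloop
 endfacet
 facet normal -0.188 0.233 -0.954
  outer loop
   vertex 0.8 2.4 1.0
   vertex 1.2 6.0 1.8
   vertex 5.6 3.0 0.2
  endloop
 endfacet
 facet normal -0.693 -0.063 0.718
  outer loop
   vertex 2.2 4.2 4.2
   vertex 0.0 5.6 2.2
   vertex 3.4 2.4 5.2
  endloop
 endfacet
 facet normal -0.058 0.787 0.614
  outer loop
   vertex 2.2 4.2 4.2
   vertex 1.2 6.0 1.8
   vertex 0.0 5.6 2.2
  endloop
 endfacet
 facet normal 0.016 -0.844 -0.536
  outer loop
   vertex 5.4 1.6 2.4
   vertex 0.8 2.4 1.0
   vertex 5.6 3.0 0.2
  endloop
 endfacet
 facet normal -0.208 -0.970 0.129
  outer loop
   vertex 5.4 1.6 2.4
   vertex 3.4 2.4 5.2
   vertex 0.8 2.4 1.0
  endloop
 endfacet
 facet normal 0.584 0.806 0.095
  outer loop
   vertex 5.4 2.6 4.8
   vertex 5.6 3.0 0.2
   vertex 1.2 6.0 1.8
  endloop
 endfacet
 facet normal 0.319 0.817 0.480
  outer loop
   vertex 5.4 2.6 4.8
   vertex 1.2 6.0 1.8
   vertex 2.2 4.2 4.2
  endloop
 endfacet
 facet normal 0.113 0.539 0.835
  outer loop
   vertex 5.4 2.6 4.8
   vertex 2.2 4.2 4.2
   vertex 3.4 2.4 5.2
  endloop
 endfacet
 facet normal 0.996 -0.086 0.036
  outer loop
   vertex 5.4 2.6 4.8
   vertex 5.4 1.6 2.4
   vertex 5.6 3.0 0.2
  endloop
 endfacet
 facet normal 0.167 -0.910 0.379
  outer loop
   vertex 5.4 2.6 4.8
   vertex 3.4 2.4 5.2
   vertex 5.4 1.6 2.4
  endloop
 endfacet
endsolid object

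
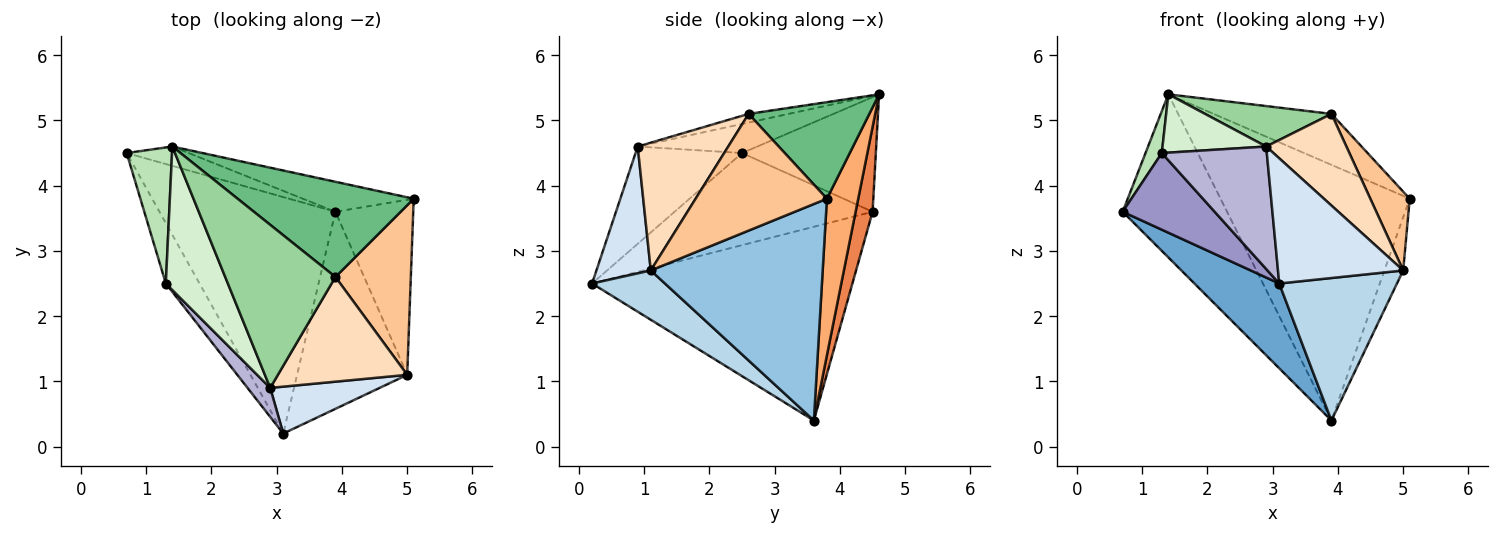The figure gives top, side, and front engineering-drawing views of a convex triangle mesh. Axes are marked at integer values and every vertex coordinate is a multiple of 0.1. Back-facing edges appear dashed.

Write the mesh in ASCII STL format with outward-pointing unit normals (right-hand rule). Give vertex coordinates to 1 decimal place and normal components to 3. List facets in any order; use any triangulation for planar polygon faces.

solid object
 facet normal -0.720 -0.234 -0.654
  outer loop
   vertex 3.9 3.6 0.4
   vertex 3.1 0.2 2.5
   vertex 0.7 4.5 3.6
  endloop
 endfacet
 facet normal 0.936 0.102 -0.336
  outer loop
   vertex 5.0 1.1 2.7
   vertex 3.9 3.6 0.4
   vertex 5.1 3.8 3.8
  endloop
 endfacet
 facet normal 0.341 -0.551 -0.762
  outer loop
   vertex 5.0 1.1 2.7
   vertex 3.1 0.2 2.5
   vertex 3.9 3.6 0.4
  endloop
 endfacet
 facet normal 0.377 -0.867 0.325
  outer loop
   vertex 5.0 1.1 2.7
   vertex 2.9 0.9 4.6
   vertex 3.1 0.2 2.5
  endloop
 endfacet
 facet normal 0.159 0.980 -0.116
  outer loop
   vertex 1.4 4.6 5.4
   vertex 3.9 3.6 0.4
   vertex 0.7 4.5 3.6
  endloop
 endfacet
 facet normal 0.162 0.980 -0.115
  outer loop
   vertex 1.4 4.6 5.4
   vertex 5.1 3.8 3.8
   vertex 3.9 3.6 0.4
  endloop
 endfacet
 facet normal 0.814 -0.245 0.526
  outer loop
   vertex 3.9 2.6 5.1
   vertex 5.0 1.1 2.7
   vertex 5.1 3.8 3.8
  endloop
 endfacet
 facet normal 0.597 -0.529 0.604
  outer loop
   vertex 3.9 2.6 5.1
   vertex 2.9 0.9 4.6
   vertex 5.0 1.1 2.7
  endloop
 endfacet
 facet normal 0.435 0.425 0.794
  outer loop
   vertex 3.9 2.6 5.1
   vertex 5.1 3.8 3.8
   vertex 1.4 4.6 5.4
  endloop
 endfacet
 facet normal -0.076 -0.240 0.968
  outer loop
   vertex 3.9 2.6 5.1
   vertex 1.4 4.6 5.4
   vertex 2.9 0.9 4.6
  endloop
 endfacet
 facet normal -0.924 -0.113 0.366
  outer loop
   vertex 1.3 2.5 4.5
   vertex 1.4 4.6 5.4
   vertex 0.7 4.5 3.6
  endloop
 endfacet
 facet normal -0.398 -0.345 0.850
  outer loop
   vertex 1.3 2.5 4.5
   vertex 2.9 0.9 4.6
   vertex 1.4 4.6 5.4
  endloop
 endfacet
 facet normal -0.861 -0.400 -0.315
  outer loop
   vertex 1.3 2.5 4.5
   vertex 0.7 4.5 3.6
   vertex 3.1 0.2 2.5
  endloop
 endfacet
 facet normal -0.703 -0.692 0.164
  outer loop
   vertex 1.3 2.5 4.5
   vertex 3.1 0.2 2.5
   vertex 2.9 0.9 4.6
  endloop
 endfacet
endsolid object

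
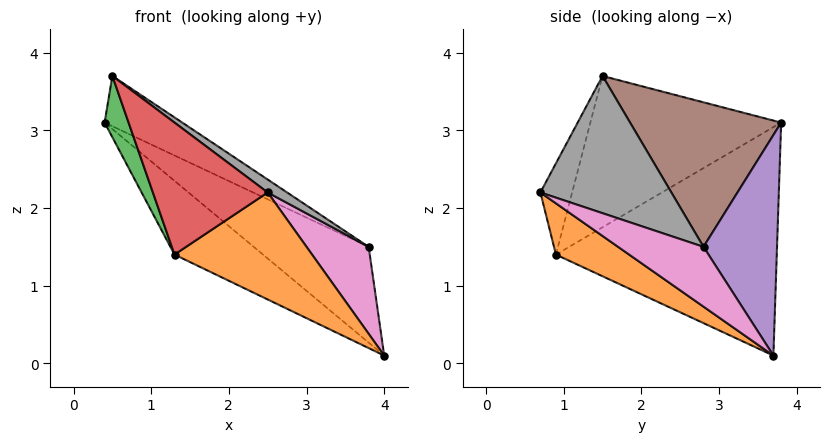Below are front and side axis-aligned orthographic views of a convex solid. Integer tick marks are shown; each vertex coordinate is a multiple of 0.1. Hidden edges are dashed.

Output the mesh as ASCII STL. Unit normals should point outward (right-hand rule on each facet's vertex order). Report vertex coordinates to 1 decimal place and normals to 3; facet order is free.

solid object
 facet normal -0.616 0.247 -0.748
  outer loop
   vertex 1.3 0.9 1.4
   vertex 0.4 3.8 3.1
   vertex 4.0 3.7 0.1
  endloop
 endfacet
 facet normal 0.345 -0.648 -0.679
  outer loop
   vertex 1.3 0.9 1.4
   vertex 4.0 3.7 0.1
   vertex 2.5 0.7 2.2
  endloop
 endfacet
 facet normal -0.947 -0.119 -0.298
  outer loop
   vertex 1.3 0.9 1.4
   vertex 0.5 1.5 3.7
   vertex 0.4 3.8 3.1
  endloop
 endfacet
 facet normal -0.263 -0.952 0.157
  outer loop
   vertex 1.3 0.9 1.4
   vertex 2.5 0.7 2.2
   vertex 0.5 1.5 3.7
  endloop
 endfacet
 facet normal 0.458 0.716 0.526
  outer loop
   vertex 3.8 2.8 1.5
   vertex 4.0 3.7 0.1
   vertex 0.4 3.8 3.1
  endloop
 endfacet
 facet normal 0.470 0.242 0.849
  outer loop
   vertex 3.8 2.8 1.5
   vertex 0.4 3.8 3.1
   vertex 0.5 1.5 3.7
  endloop
 endfacet
 facet normal 0.782 -0.569 -0.254
  outer loop
   vertex 3.8 2.8 1.5
   vertex 2.5 0.7 2.2
   vertex 4.0 3.7 0.1
  endloop
 endfacet
 facet normal 0.576 -0.085 0.813
  outer loop
   vertex 3.8 2.8 1.5
   vertex 0.5 1.5 3.7
   vertex 2.5 0.7 2.2
  endloop
 endfacet
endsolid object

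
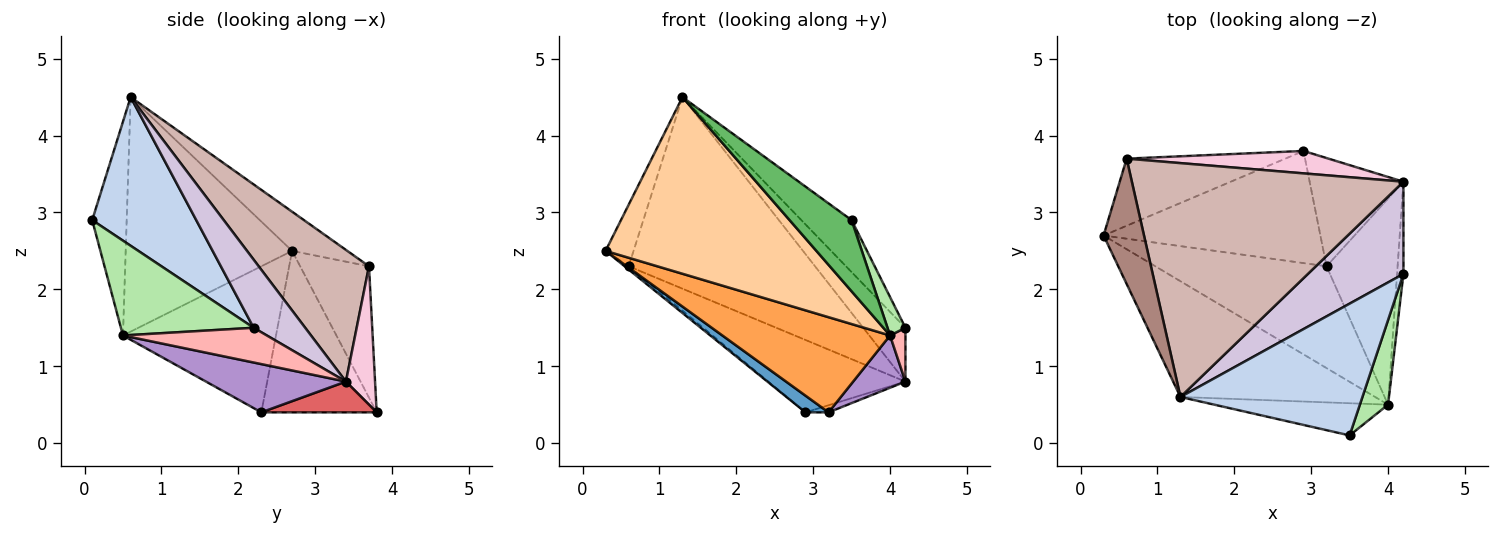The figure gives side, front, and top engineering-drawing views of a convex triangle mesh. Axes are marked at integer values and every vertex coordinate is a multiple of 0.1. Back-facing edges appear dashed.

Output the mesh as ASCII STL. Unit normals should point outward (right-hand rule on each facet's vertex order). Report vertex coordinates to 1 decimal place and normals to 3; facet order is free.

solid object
 facet normal -0.593 -0.119 -0.796
  outer loop
   vertex 2.9 3.8 0.4
   vertex 3.2 2.3 0.4
   vertex 0.3 2.7 2.5
  endloop
 endfacet
 facet normal 0.605 0.292 0.741
  outer loop
   vertex 1.3 0.6 4.5
   vertex 3.5 0.1 2.9
   vertex 4.2 2.2 1.5
  endloop
 endfacet
 facet normal -0.529 -0.580 -0.620
  outer loop
   vertex 4.0 0.5 1.4
   vertex 0.3 2.7 2.5
   vertex 3.2 2.3 0.4
  endloop
 endfacet
 facet normal -0.551 -0.698 -0.457
  outer loop
   vertex 4.0 0.5 1.4
   vertex 1.3 0.6 4.5
   vertex 0.3 2.7 2.5
  endloop
 endfacet
 facet normal -0.452 -0.813 -0.367
  outer loop
   vertex 4.0 0.5 1.4
   vertex 3.5 0.1 2.9
   vertex 1.3 0.6 4.5
  endloop
 endfacet
 facet normal 0.951 -0.128 0.283
  outer loop
   vertex 4.0 0.5 1.4
   vertex 4.2 2.2 1.5
   vertex 3.5 0.1 2.9
  endloop
 endfacet
 facet normal 0.311 0.062 -0.948
  outer loop
   vertex 4.2 3.4 0.8
   vertex 3.2 2.3 0.4
   vertex 2.9 3.8 0.4
  endloop
 endfacet
 facet normal 0.978 -0.105 -0.179
  outer loop
   vertex 4.2 3.4 0.8
   vertex 4.2 2.2 1.5
   vertex 4.0 0.5 1.4
  endloop
 endfacet
 facet normal 0.550 -0.205 -0.810
  outer loop
   vertex 4.2 3.4 0.8
   vertex 4.0 0.5 1.4
   vertex 3.2 2.3 0.4
  endloop
 endfacet
 facet normal 0.524 0.429 0.736
  outer loop
   vertex 4.2 3.4 0.8
   vertex 1.3 0.6 4.5
   vertex 4.2 2.2 1.5
  endloop
 endfacet
 facet normal -0.656 0.332 0.677
  outer loop
   vertex 0.6 3.7 2.3
   vertex 0.3 2.7 2.5
   vertex 1.3 0.6 4.5
  endloop
 endfacet
 facet normal 0.351 0.593 0.724
  outer loop
   vertex 0.6 3.7 2.3
   vertex 1.3 0.6 4.5
   vertex 4.2 3.4 0.8
  endloop
 endfacet
 facet normal -0.637 0.037 -0.770
  outer loop
   vertex 0.6 3.7 2.3
   vertex 2.9 3.8 0.4
   vertex 0.3 2.7 2.5
  endloop
 endfacet
 facet normal 0.199 0.936 0.290
  outer loop
   vertex 0.6 3.7 2.3
   vertex 4.2 3.4 0.8
   vertex 2.9 3.8 0.4
  endloop
 endfacet
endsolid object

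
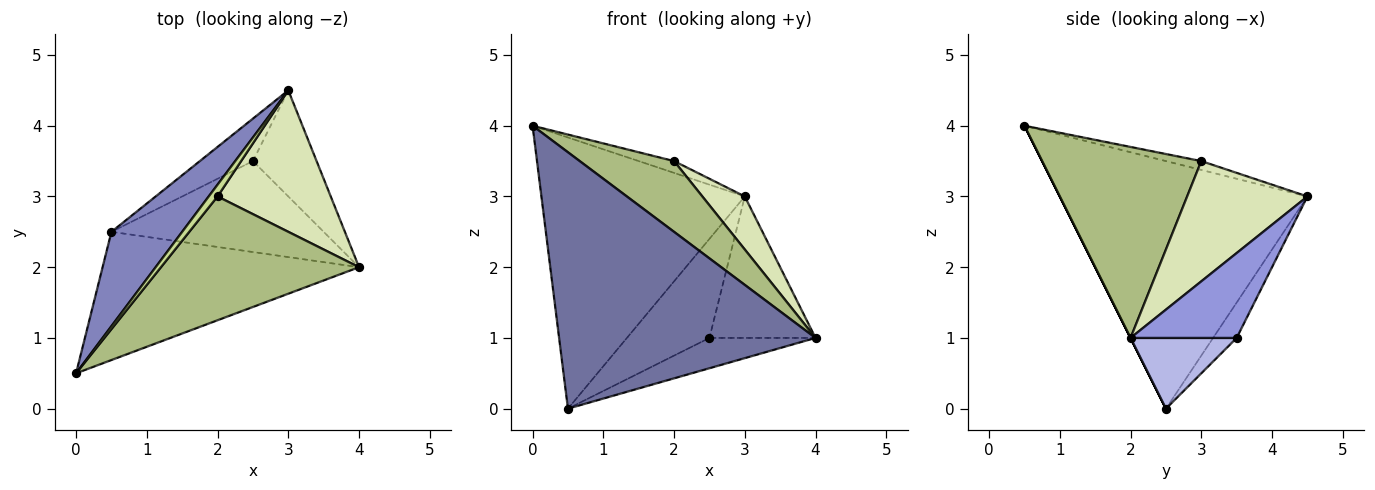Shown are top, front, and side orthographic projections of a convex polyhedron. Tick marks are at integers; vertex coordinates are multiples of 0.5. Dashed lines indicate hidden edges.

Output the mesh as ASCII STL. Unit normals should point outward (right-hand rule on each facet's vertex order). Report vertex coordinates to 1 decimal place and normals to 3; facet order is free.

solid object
 facet normal 0.000 -0.894 -0.447
  outer loop
   vertex 0.5 2.5 0.0
   vertex 4.0 2.0 1.0
   vertex 0.0 0.5 4.0
  endloop
 endfacet
 facet normal -0.755 0.620 0.216
  outer loop
   vertex 0.5 2.5 0.0
   vertex 0.0 0.5 4.0
   vertex 3.0 4.5 3.0
  endloop
 endfacet
 facet normal 0.625 0.625 -0.469
  outer loop
   vertex 2.5 3.5 1.0
   vertex 3.0 4.5 3.0
   vertex 4.0 2.0 1.0
  endloop
 endfacet
 facet normal 0.302 0.302 -0.905
  outer loop
   vertex 2.5 3.5 1.0
   vertex 4.0 2.0 1.0
   vertex 0.5 2.5 0.0
  endloop
 endfacet
 facet normal -0.254 0.889 -0.381
  outer loop
   vertex 2.5 3.5 1.0
   vertex 0.5 2.5 0.0
   vertex 3.0 4.5 3.0
  endloop
 endfacet
 facet normal 0.642 -0.380 0.666
  outer loop
   vertex 2.0 3.0 3.5
   vertex 0.0 0.5 4.0
   vertex 4.0 2.0 1.0
  endloop
 endfacet
 facet normal -0.577 0.577 0.577
  outer loop
   vertex 2.0 3.0 3.5
   vertex 3.0 4.5 3.0
   vertex 0.0 0.5 4.0
  endloop
 endfacet
 facet normal 0.705 -0.249 0.664
  outer loop
   vertex 2.0 3.0 3.5
   vertex 4.0 2.0 1.0
   vertex 3.0 4.5 3.0
  endloop
 endfacet
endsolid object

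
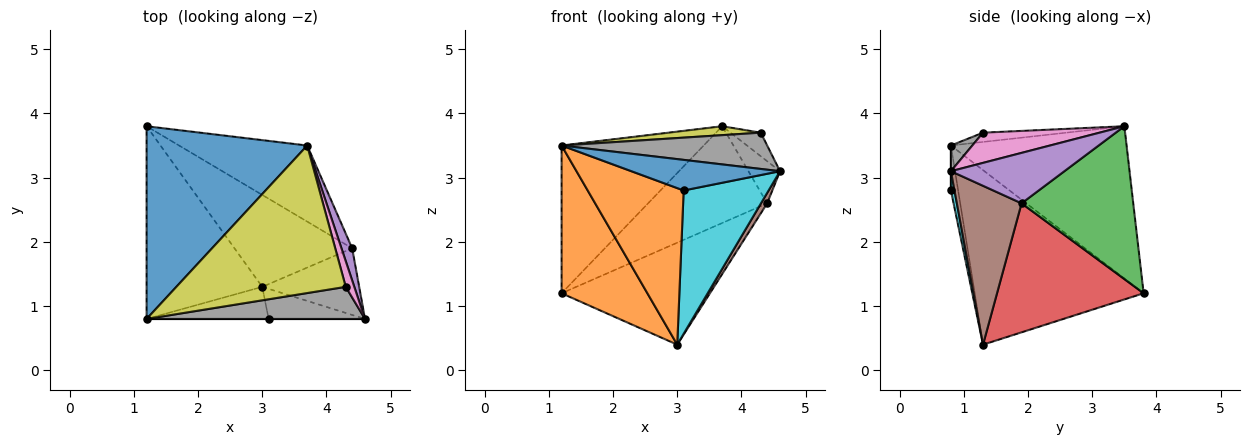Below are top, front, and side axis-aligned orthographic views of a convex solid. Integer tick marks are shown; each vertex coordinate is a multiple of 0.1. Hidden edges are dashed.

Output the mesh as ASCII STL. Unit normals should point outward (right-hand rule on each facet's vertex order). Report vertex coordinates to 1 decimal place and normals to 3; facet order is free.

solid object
 facet normal -0.601 0.486 0.634
  outer loop
   vertex 1.2 0.8 3.5
   vertex 3.7 3.5 3.8
   vertex 1.2 3.8 1.2
  endloop
 endfacet
 facet normal -0.768 -0.390 -0.509
  outer loop
   vertex 1.2 0.8 3.5
   vertex 1.2 3.8 1.2
   vertex 3.0 1.3 0.4
  endloop
 endfacet
 facet normal 0.593 0.633 -0.498
  outer loop
   vertex 4.4 1.9 2.6
   vertex 1.2 3.8 1.2
   vertex 3.7 3.5 3.8
  endloop
 endfacet
 facet normal 0.592 0.599 -0.540
  outer loop
   vertex 4.4 1.9 2.6
   vertex 3.0 1.3 0.4
   vertex 1.2 3.8 1.2
  endloop
 endfacet
 facet normal 0.944 0.263 0.200
  outer loop
   vertex 4.4 1.9 2.6
   vertex 3.7 3.5 3.8
   vertex 4.6 0.8 3.1
  endloop
 endfacet
 facet normal 0.851 -0.081 -0.519
  outer loop
   vertex 4.4 1.9 2.6
   vertex 4.6 0.8 3.1
   vertex 3.0 1.3 0.4
  endloop
 endfacet
 facet normal 0.933 0.243 0.265
  outer loop
   vertex 4.3 1.3 3.7
   vertex 4.6 0.8 3.1
   vertex 3.7 3.5 3.8
  endloop
 endfacet
 facet normal 0.078 -0.746 0.661
  outer loop
   vertex 4.3 1.3 3.7
   vertex 1.2 0.8 3.5
   vertex 4.6 0.8 3.1
  endloop
 endfacet
 facet normal -0.055 -0.060 0.997
  outer loop
   vertex 4.3 1.3 3.7
   vertex 3.7 3.5 3.8
   vertex 1.2 0.8 3.5
  endloop
 endfacet
 facet normal 0.041 -0.978 -0.205
  outer loop
   vertex 3.1 0.8 2.8
   vertex 3.0 1.3 0.4
   vertex 4.6 0.8 3.1
  endloop
 endfacet
 facet normal 0.000 -1.000 0.000
  outer loop
   vertex 3.1 0.8 2.8
   vertex 4.6 0.8 3.1
   vertex 1.2 0.8 3.5
  endloop
 endfacet
 facet normal -0.074 -0.977 -0.200
  outer loop
   vertex 3.1 0.8 2.8
   vertex 1.2 0.8 3.5
   vertex 3.0 1.3 0.4
  endloop
 endfacet
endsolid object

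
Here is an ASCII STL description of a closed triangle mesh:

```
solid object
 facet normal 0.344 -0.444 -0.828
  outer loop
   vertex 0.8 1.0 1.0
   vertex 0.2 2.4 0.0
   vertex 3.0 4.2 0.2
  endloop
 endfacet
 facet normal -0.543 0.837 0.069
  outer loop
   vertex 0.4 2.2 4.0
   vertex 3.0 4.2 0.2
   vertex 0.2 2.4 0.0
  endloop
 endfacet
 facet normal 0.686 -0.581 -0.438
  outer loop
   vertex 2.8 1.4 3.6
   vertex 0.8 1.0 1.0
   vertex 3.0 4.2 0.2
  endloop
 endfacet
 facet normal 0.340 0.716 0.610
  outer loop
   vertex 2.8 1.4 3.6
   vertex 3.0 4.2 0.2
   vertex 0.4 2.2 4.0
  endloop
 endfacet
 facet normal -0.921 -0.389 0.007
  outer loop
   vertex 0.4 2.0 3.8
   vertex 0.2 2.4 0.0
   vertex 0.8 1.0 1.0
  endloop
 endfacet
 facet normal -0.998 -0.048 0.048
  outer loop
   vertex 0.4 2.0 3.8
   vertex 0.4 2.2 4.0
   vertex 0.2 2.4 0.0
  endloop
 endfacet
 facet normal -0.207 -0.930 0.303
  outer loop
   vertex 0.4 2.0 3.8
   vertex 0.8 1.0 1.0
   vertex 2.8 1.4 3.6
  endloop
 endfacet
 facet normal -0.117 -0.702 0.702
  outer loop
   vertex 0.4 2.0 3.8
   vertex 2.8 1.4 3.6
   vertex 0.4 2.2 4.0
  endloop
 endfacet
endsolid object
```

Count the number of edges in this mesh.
12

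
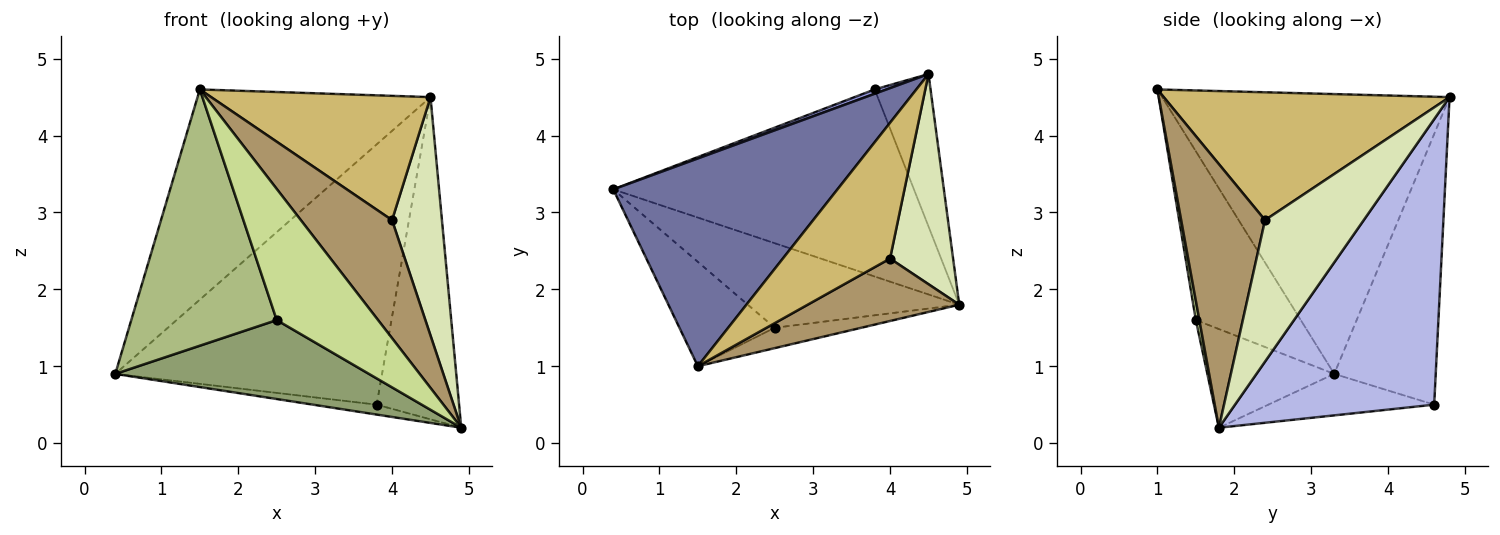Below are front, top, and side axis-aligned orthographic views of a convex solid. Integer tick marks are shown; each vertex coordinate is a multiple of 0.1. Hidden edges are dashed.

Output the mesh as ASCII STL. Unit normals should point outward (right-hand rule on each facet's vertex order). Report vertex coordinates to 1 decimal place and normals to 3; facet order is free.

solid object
 facet normal -0.660 0.535 0.528
  outer loop
   vertex 1.5 1.0 4.6
   vertex 4.5 4.8 4.5
   vertex 0.4 3.3 0.9
  endloop
 endfacet
 facet normal -0.136 0.052 -0.989
  outer loop
   vertex 3.8 4.6 0.5
   vertex 4.9 1.8 0.2
   vertex 0.4 3.3 0.9
  endloop
 endfacet
 facet normal -0.356 0.935 0.015
  outer loop
   vertex 3.8 4.6 0.5
   vertex 0.4 3.3 0.9
   vertex 4.5 4.8 4.5
  endloop
 endfacet
 facet normal 0.909 0.376 -0.178
  outer loop
   vertex 3.8 4.6 0.5
   vertex 4.5 4.8 4.5
   vertex 4.9 1.8 0.2
  endloop
 endfacet
 facet normal -0.323 -0.646 -0.692
  outer loop
   vertex 2.5 1.5 1.6
   vertex 0.4 3.3 0.9
   vertex 4.9 1.8 0.2
  endloop
 endfacet
 facet normal -0.556 -0.770 -0.314
  outer loop
   vertex 2.5 1.5 1.6
   vertex 1.5 1.0 4.6
   vertex 0.4 3.3 0.9
  endloop
 endfacet
 facet normal 0.034 -0.988 -0.153
  outer loop
   vertex 2.5 1.5 1.6
   vertex 4.9 1.8 0.2
   vertex 1.5 1.0 4.6
  endloop
 endfacet
 facet normal 0.829 -0.419 0.370
  outer loop
   vertex 4.0 2.4 2.9
   vertex 4.9 1.8 0.2
   vertex 4.5 4.8 4.5
  endloop
 endfacet
 facet normal 0.631 -0.686 0.363
  outer loop
   vertex 4.0 2.4 2.9
   vertex 1.5 1.0 4.6
   vertex 4.9 1.8 0.2
  endloop
 endfacet
 facet normal 0.661 -0.507 0.554
  outer loop
   vertex 4.0 2.4 2.9
   vertex 4.5 4.8 4.5
   vertex 1.5 1.0 4.6
  endloop
 endfacet
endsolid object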